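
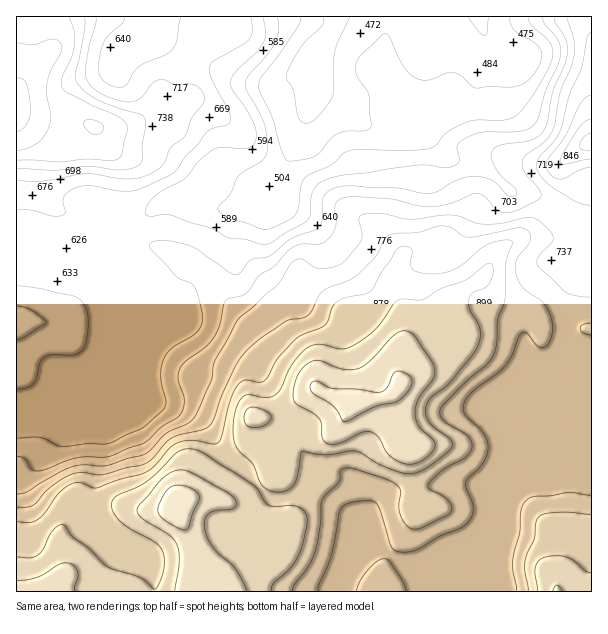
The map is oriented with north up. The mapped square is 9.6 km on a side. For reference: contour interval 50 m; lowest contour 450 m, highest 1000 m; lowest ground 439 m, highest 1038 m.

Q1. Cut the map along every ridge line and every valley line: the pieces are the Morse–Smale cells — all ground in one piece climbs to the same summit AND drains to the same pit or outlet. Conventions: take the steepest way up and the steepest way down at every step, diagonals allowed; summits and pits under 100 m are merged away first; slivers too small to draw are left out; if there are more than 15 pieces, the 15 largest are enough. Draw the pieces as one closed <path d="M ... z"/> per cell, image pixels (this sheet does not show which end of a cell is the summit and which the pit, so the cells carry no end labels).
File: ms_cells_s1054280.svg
<path d="M317 86l-21 57-18 34-8 9-9 14-15 5-11 7-11 27-16 18-20 28-6 33-9 8-26 14-12-6-10-12-1 28 20 48 5 4 37 8 15 10 19 27 30 27 19 24 6 2 16-2 23 0 16 6 20 10 31 32-1-10-8-27 9-11 15-6 21-2 33-9 23 3 10 6 6-2 5-5 42-103 6-8-8 0-10-7 2-42 6-15 15-21 14-15 9-3 7-20 1-18-6-9-12-8-18-16-11-5-21-1-16-17-21-11 3 6-1 40-17 33-9 10-11 1-14-35 2-34-4-9 0-20-4-25-34 1-10-4-12-6-20-18-19-10z"/><path d="M230 180l-11 1-18 21-7-3-21 0-15 6-26 19-16 18-12 10-23 1-25-5-17 0-23 7 0 336 490 1 0-5-4-14 0-21 8-22 0-27 52-126 3-12 0-24 2-1 17 9 8-1 0-76-10-1-4-4-3-11-5 13-9 3-14 15-18 27-5 15 0 36 10 7 8 0-6 8-42 103-5 5-6 2-10-6-23-3-33 9-21 2-15 6-9 11 11 38-33-33-20-10-16-6-23 0-10 2-12-2-19-24-30-27-19-27-15-10-40-10-14-31-8-19-2-30 13 14 11 6 31-16 7-10 2-20 2-9 20-28 16-18 11-27 11-7 15-5 5-6 0-2-3 2-9-2z"/><path d="M335 16l-318 0-1 238 7 0 16-6 17 0 25 5 23-1 12-10 16-18 26-19 15-6 21 0 7 3 10-13 11-9 17 2 24 12 15-17 18-34 26-69 3-36 7-11z"/><path d="M591 16l-111 0 4 17 10 18-1 5-12 15-9 22-7 7-45 28 27 29 20 5 18 7 25 23 21 1 11 5 18 16 12 8 6 9-2 29 6 11 10-1z"/><path d="M479 16l-143 0-5 14-6 8-1 7-2 30-4 11 0 3 5 5 19 10 20 18 12 6 10 4 34-1 4 25 0 20 4 9-2 34 14 35 11-1 9-10 12-22 6-17 0-34-8-7-18-5-7-4-23-26 45-28 7-7 9-22 12-15 1-5-10-18z"/><path d="M567 340l-2 1 0 24-3 12-52 126 0 27-8 22 0 21 5 19 85-1 0-241-13-2z"/>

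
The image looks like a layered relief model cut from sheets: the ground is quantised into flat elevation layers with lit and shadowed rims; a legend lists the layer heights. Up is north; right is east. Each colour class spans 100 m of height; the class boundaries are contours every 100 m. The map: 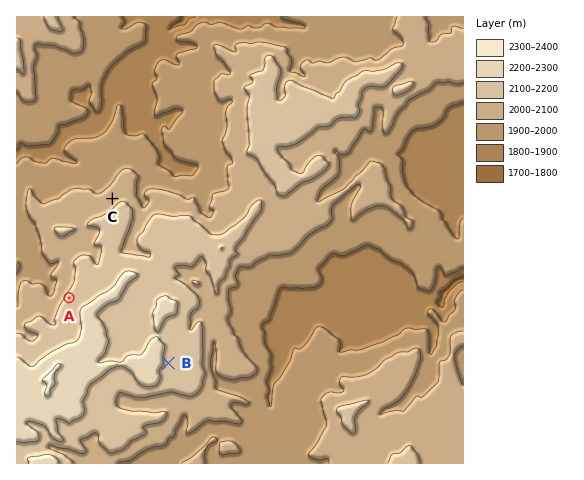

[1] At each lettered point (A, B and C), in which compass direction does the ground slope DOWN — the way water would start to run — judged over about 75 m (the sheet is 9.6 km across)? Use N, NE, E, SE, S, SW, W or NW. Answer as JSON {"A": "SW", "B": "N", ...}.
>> {"A": "NW", "B": "E", "C": "NW"}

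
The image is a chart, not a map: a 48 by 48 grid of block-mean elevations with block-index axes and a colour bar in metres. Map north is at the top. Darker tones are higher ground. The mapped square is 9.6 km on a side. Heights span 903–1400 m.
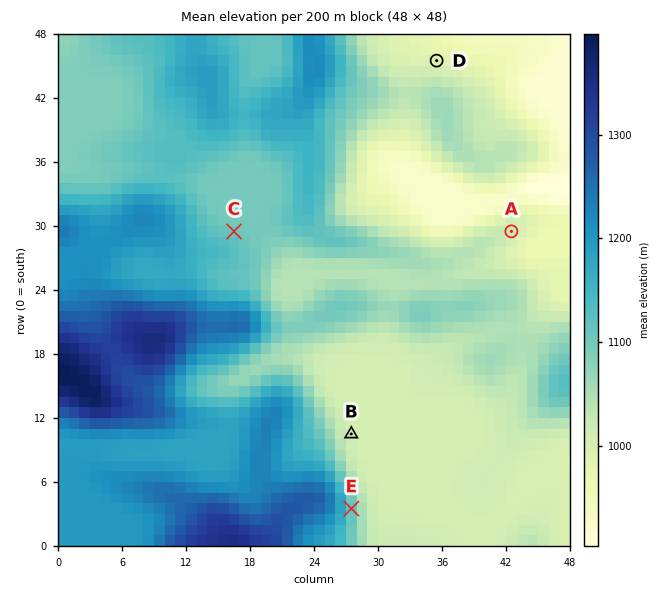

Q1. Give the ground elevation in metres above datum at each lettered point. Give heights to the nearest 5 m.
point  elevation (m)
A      1020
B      1010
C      1105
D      990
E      1115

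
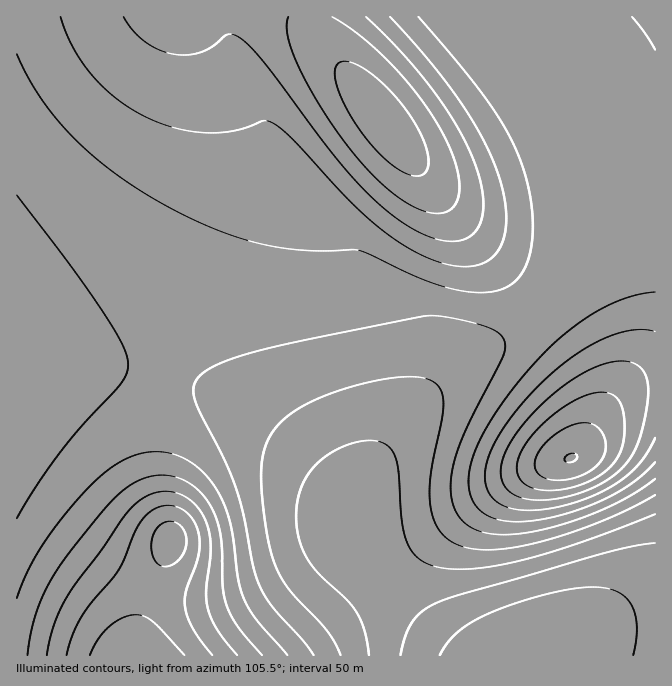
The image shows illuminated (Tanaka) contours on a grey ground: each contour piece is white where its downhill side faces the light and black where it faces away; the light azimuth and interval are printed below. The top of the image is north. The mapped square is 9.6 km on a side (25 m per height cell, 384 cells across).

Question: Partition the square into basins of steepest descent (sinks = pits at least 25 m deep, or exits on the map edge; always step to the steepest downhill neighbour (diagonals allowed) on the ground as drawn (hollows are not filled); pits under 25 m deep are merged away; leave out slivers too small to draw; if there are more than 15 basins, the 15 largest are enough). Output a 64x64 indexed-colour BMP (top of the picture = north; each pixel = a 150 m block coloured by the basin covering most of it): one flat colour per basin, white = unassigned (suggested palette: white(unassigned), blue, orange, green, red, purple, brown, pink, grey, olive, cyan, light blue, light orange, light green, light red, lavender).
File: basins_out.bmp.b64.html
<image width="64" height="64" href="data:image/bmp;base64,Qk12CAAAAAAAAHYAAAAoAAAAQAAAAEAAAAABAAQAAAAAAAAIAAATCwAAEwsAABAAAAAAAAAA////ALR3HwAOf/8ALKAsACgn1gC9Z5QAS1aMAMJ34wB/f38AIr28AM++FwDox64AeLv/AIrfmACWmP8A1bDFACIiIiIiIhERERERERERERERERERERERERERERERERERIiIiIiIiEREREREREREREREREREREREREREREREREREiIiIiIiIRERERERERERERERERERERERERERERERERESIiIiIiIhERERERERERERERERERERERERERERERERERIiIiIiIiIREREREREREREREREREREREREREREREREREiIiIiIiIhERERERERERERERERERERERERERERERERESIiIiIiIiERERERERERERERERERERERERERERERERERIiIiIiIiIhEREREREREREREREREREREREREREREREREiIiIiIiIiERERERERERERERERERERERERERERERERESIiIiIiIiIhERERERERERERERERERERERERERERERERIiIiIiIiIiEREREREREREREREREREREREREREREREREiIiIiIiIiIRERERERERERERERERERERERERERERERESIiIiIiIiIhERERERERERERERERERERERERERERERERIiIiIiIiIiEREREREREREREREREREREREREREREREREiIiIiIiIiIRERERERERERERERERERERERERERERERESIiIiIiIiIRERERERERERERERERERERERERERERERERIiIiIiIiIhEREREREREREREREREREREREREREREREREiIiIiIiIiERERERERERERERERERERERERERERERERESIiIiIiIiIRERERERERERERERERERERERERERERERERIiIiIiIiIhEREREREREREREREREREREREREREREREREiIiIiIiIiERERERERERERERERERERERERERERERERESIiIiIiIiIRERERERERERERERERERERERERERERERERIiIiIiIiIhEREREREREREREREREREREREREREREREREiIiIiIiIiERERERERERERERERERERERERERERERERESIiIiIiIiIRERERERERERERERERERERERERERERMRERIiIiIiIiIhEREREREREREREREREREREREREREREzEREiIiIiIiIiERERERERERERERERERERERERERERETMxESIiIiIiIiIhERERERERERERERERERERERERERERMzMzIiIiIiIiIiERERERERERERERERERERERERERERMzMzMiIiIiIiIiIREREREREREREREREREREREREREREzMzMyIiIiIiIiIhEREREREREREREREREREREREREREzMzMzIiIiIiIiIiIREREREREREREREREREREREREREzMzMzMiIiIiIiIiIhERERERERERERERERERERERERETMzMzMyIiIiIiIiIiIRERERERERERERERERERERERETMzMzMzIiIiIiIiIiIhERERERERERERERERERERERETMzMzMzMiIiIiIiIiIiERERERERERERERERERERERETMzMzMzMyIiIiIiIiIiIhERERERERERERERERERERETMzMzMzMzIiIiIiIiIiIiERERERERERERERERERERETMzMzMzMzMiIiIiIiIiIiIhERERERERERERERERERETMzMzMzMzMyIiIiIiIiIiIiERERERERERERERERERETMzMzMzMzMzIiIiIiIiIiIiIhERERERERERERERERETMzMzMzMzMzMiIiIiIiIiIiIiERERERERERERERERETMzMzMzMzMzMyIiIiIiIiIiIiIhERERERERERERERETMzMzMzMzMzMzIiIiIiIiIiIiIiERERERERERERERERMzMzMzMzMzMzMiIiIiIiIiIiIiIRERERERERERERERMzMzMzMzMzMzMyIiIiIiIiIiIiIhERERERERERERERMzMzMzMzMzMzMzIiIiIiIiIiIiIiIRERERERERERERMzMzMzMzMzMzMzMiIiIiIiIiIiIiIhERERERERERERMzMzMzMzMzMzMzMyIiIiIiIiIiIiIiEREREREREREREzMzMzMzMzMzMzMzIiIiIiIiIiIiIiIREREREREREREzMzMzMzMzMzMzMzMiIiIiIiIiIiIiIhEREREREREREzMzMzMzMzMzMzMzMyIiIiIiIiIiIiIiEREREREREREzMzMzMzMzMzMzMzMzIiIiIiIiIiIiIiIRERERERERETMzMzMzMzMzMzMzMzMiIiIiIiIiIiIiIRERERERERETMzMzMzMzMzMzMzMzMyIiIiIiIiIiIiIhERERERERETMzMzMzMzMzMzMzMzMzIiIiIiIiIiIiIiERERERERETMzMzMzMzMzMzMzMzMzMiIiIiIiIiIiIiIRERERERETMzMzMzMzMzMzMzMzMzMyIiIiIiIiIiIiIRERERERERMzMzMzMzMzMzMzMzMzMzIiIiIiIiIiIiIhERERERERMzMzMzMzMzMzMzMzMzMzMiIiIiIiIiIiIhERERERERMzMzMzMzMzMzMzMzMzMzMyIiIiIiIiIiIiERERERERMzMzMzMzMzMzMzMzMzMzMzIiIiIiIiIiIiERERERERMzMzMzMzMzMzMzMzMzMzMzMiIiIiIiIiIiIREREREREzMzMzMzMzMzMzMzMzMzMzMyIiIiIiIiIiIRERERERETMzMzMzMzMzMzMzMzMzMzMz"/>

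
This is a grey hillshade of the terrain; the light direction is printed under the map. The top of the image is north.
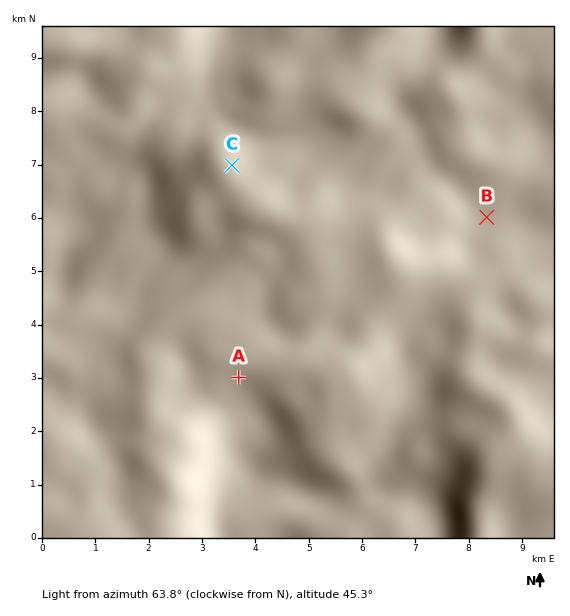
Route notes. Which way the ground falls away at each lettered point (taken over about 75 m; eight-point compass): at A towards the S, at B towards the SE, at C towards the NE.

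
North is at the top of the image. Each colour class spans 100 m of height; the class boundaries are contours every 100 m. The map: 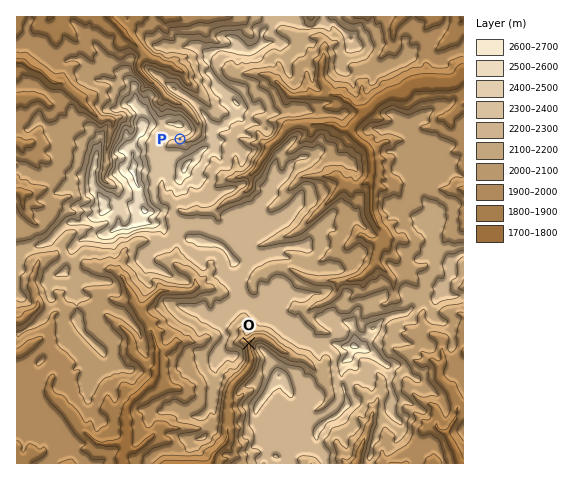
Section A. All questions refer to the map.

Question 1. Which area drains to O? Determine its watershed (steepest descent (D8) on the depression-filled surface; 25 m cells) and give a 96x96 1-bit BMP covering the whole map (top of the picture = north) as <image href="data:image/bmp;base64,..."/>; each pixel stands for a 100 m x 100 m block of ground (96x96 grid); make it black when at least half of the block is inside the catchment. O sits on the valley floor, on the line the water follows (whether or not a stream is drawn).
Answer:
<image width="96" height="96" href="data:image/bmp;base64,Qk2+BAAAAAAAAD4AAAAoAAAAYAAAAGAAAAABAAEAAAAAAIAEAAATCwAAEwsAAAIAAAAAAAAA////AAAAAAAAAAAAAAAAAAAAAAAAAAAAAAAAAAAAAAAAAAAAAAAAAAAAAAAAAAAAAAADAAAAAAAAAAAAAAAPDgAAAAAAAAAAAAAP/wAAAAAAAAAAAAAH/wAAAAAAAAAAAAAH/4AAAAAAAAAAAAAP/8AAAAAAAAAAAAAf/+AAAAAAAAAAAAAf//gAAAAAAAAAAAAf//wAAAAAAAAAAAAP//4AAAAAAAAAAAAP//4AAAAAAAAAAAAH//4AAAAAAAAAAAAD//wAAAAAAAAAAAAD//wAAAAAAAAAAAAB//wAAAAAAAAAAAAA//wAAAAAAAAAAAAA//wAAAAAAAAAAAAA//wAAAAAAAAAAAAB//wAAAAAAAAAAAAD//4AAAAAAAAAAA4D//8AAAAAAAAAAB8H//8AAAAAAAAAAA+f//gAAAAAAAAAAA///AAAAAAAAAAAAAf/8AAAAAAAAAAAAA//wAAAAAAAAAAAAA//gAAAAAAAAAAAAA//AAAAAAAAAAAAAA/8AAAAAAAAAAAAAAf4AAAAAAAAAAAAAAPgAAAAAAAAAAAAAAAAAAAAAAAAAAAAAAAAAAAAAAAAAAAAAAAAAAAAAAAAAAAAAAAAAAAAAAAAAAAAAAAAAAAAAAAAAAAAAAAAAAAAAAAAAAAAAAAAAAAAAAAAAAAAAAAAAAAAAAAAAAAAAAAAAAAAAAAAAAAAAAAAAAAAAAAAAAAAAAAAAAAAAAAAAAAAAAAAAAAAAAAAAAAAAAAAAAAAAAAAAAAAAAAAAAAAAAAAAAAAAAAAAAAAAAAAAAAAAAAAAAAAAAAAAAAAAAAAAAAAAAAAAAAAAAAAAAAAAAAAAAAAAAAAAAAAAAAAAAAAAAAAAAAAAAAAAAAAAAAAAAAAAAAAAAAAAAAAAAAAAAAAAAAAAAAAAAAAAAAAAAAAAAAAAAAAAAAAAAAAAAAAAAAAAAAAAAAAAAAAAAAAAAAAAAAAAAAAAAAAAAAAAAAAAAAAAAAAAAAAAAAAAAAAAAAAAAAAAAAAAAAAAAAAAAAAAAAAAAAAAAAAAAAAAAAAAAAAAAAAAAAAAAAAAAAAAAAAAAAAAAAAAAAAAAAAAAAAAAAAAAAAAAAAAAAAAAAAAAAAAAAAAAAAAAAAAAAAAAAAAAAAAAAAAAAAAAAAAAAAAAAAAAAAAAAAAAAAAAAAAAAAAAAAAAAAAAAAAAAAAAAAAAAAAAAAAAAAAAAAAAAAAAAAAAAAAAAAAAAAAAAAAAAAAAAAAAAAAAAAAAAAAAAAAAAAAAAAAAAAAAAAAAAAAAAAAAAAAAAAAAAAAAAAAAAAAAAAAAAAAAAAAAAAAAAAAAAAAAAAAAAAAAAAAAAAAAAAAAAAAAAAAAAAAAAAAAAAAAAAAAAAAAAAAAAAAAAAAAAAAAAAAAAAAAAAAAAAAAAAAAAAAAAAAAAAAAAAAAAAAAAAAAAAAAAAAAAAAAAAAAAAAAAAAAAAAAAAAAAAAAAAAAAAAAAAAAAAAAAAAAAAAAAAAAAAAAAAAAAAAAAAAAAAAAAAAAAAAAAAAAA="/>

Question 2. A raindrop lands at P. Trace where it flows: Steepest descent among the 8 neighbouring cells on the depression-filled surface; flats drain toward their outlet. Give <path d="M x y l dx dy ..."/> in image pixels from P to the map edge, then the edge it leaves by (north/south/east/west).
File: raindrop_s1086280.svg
<path d="M180 139l2 2 5 0 8-3 4-5 0-9-2-2-4-7-10-10-7-2-10-6-8-10-7-5-12-12-1-4 6-10 0-3-35-36"/>
exit: north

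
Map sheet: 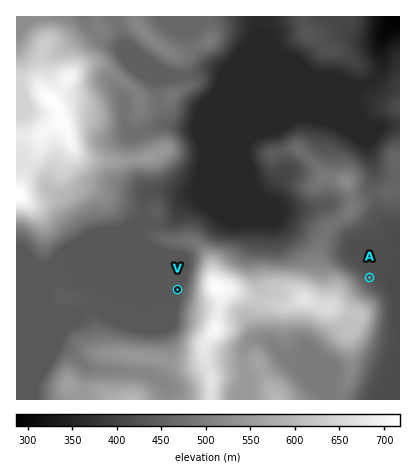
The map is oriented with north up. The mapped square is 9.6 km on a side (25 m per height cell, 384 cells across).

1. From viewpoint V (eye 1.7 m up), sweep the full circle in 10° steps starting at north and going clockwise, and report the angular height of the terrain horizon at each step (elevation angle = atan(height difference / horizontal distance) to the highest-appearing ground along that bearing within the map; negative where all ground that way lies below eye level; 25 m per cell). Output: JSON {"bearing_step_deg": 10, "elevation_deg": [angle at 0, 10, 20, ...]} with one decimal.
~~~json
{"bearing_step_deg": 10, "elevation_deg": [1.6, 1.9, 2.2, 3.3, 6.3, 10.2, 13.9, 16.6, 18.1, 18.2, 17.2, 15.7, 14.1, 12.6, 11.4, 10.2, 8.8, 6.0, 3.7, 3.4, 3.4, 3.2, 2.8, 2.2, 1.2, 0.3, 0.1, 0.1, -0.0, 1.2, 3.5, 2.8, 3.0, 2.6, 1.7, 1.8]}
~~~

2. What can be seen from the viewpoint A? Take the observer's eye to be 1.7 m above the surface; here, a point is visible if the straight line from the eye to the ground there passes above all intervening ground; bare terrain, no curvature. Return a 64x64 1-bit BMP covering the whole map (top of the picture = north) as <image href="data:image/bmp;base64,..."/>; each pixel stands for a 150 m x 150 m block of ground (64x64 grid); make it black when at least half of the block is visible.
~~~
<image width="64" height="64" href="data:image/bmp;base64,Qk0+AgAAAAAAAD4AAAAoAAAAQAAAAEAAAAABAAEAAAAAAAACAAATCwAAEwsAAAIAAAAAAAAA////AAAAAAAAAAAAAAAAAAAAAAAAAAAAAAAAAAAAAAAAAAAAAAAAAAAAAAAAAAAAAAAAAAAAAAAAAAAAAAAAAAAAAAAAAAAAAAAAAAAAAAAAAAAAAAAAAAAAAAAAAAAAAAAAAAAAAAAAAAAAAAAAAAAAAAAAAAAAAAAAAAAAAAAAAAAAAAAAIAAAAAAAAADwAAAAAAAAAPkAAAAAAAAB+wAAAAAAAAH/AAAAAAAAA/8AAAAAAAAD/wAAAAAAAAZ/AAAAAAAADv8AAAAAAAAf/wAAAAAAAB//AAAAAAAAD/8AAAAAAAAP/wAAAAAAAA//AAAAAAAAB/8AAAAAAAAB/wAAAAAAAAD/AAAAAAAAAH8AAAAAAAAAHwAAAAAAAAAPAAAAAAAAAAAAAAAAAAAAAAAAAAAAAAAAAAAAAAAAAAAAAAAAAAAAAAAAAAAAAAAAAAAAAAAAAAAAAAAAAAAAAAAAAAAAAAAAAAAAAAAAAAAAAAAAAAAAAAAAAAAAAAAAAAAAAAAAAAAAAAAAAAAAAAAAAAAAAAAAAAAAAAAAAAAAAAAAAAAAAAAAAAAAAAAAAAAAAAAAAAAAAAAAAAAAAAAAAAAAAAAAAAAAAAAAAAAAAAAAAAAAAAAAAAAAAAAAAAAAAAAAAAAAAAAAAAAAAAAAAAAAAAAAAAAAAAAAAAAAAAAAAAAAAA=="/>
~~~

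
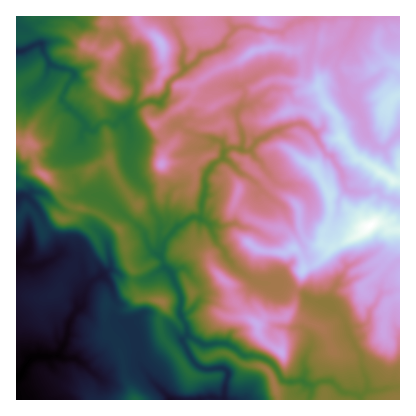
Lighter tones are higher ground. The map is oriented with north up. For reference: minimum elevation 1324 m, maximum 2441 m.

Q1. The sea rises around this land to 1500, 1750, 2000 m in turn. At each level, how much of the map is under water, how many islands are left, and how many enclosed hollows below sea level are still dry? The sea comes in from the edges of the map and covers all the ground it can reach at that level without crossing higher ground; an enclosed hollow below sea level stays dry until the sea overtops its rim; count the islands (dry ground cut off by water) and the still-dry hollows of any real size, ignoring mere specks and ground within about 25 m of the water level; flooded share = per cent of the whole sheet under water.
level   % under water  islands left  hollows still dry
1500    10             0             0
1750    31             1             0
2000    68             2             0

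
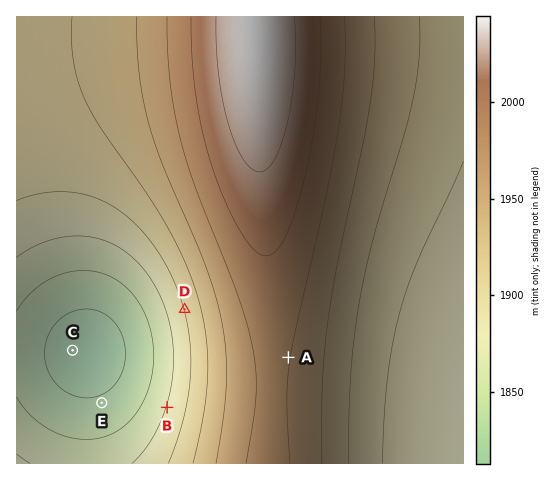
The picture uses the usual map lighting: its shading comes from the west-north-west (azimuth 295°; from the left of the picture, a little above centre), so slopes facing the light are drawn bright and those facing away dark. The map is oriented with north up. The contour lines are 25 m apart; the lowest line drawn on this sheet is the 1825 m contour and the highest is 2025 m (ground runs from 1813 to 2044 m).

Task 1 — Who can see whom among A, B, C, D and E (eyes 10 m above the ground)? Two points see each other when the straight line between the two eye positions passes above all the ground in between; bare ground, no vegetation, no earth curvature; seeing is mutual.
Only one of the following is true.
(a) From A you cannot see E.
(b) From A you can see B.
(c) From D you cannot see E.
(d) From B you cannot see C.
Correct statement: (a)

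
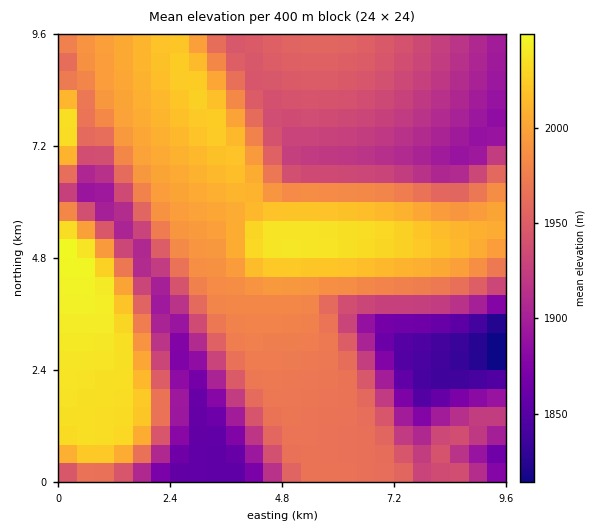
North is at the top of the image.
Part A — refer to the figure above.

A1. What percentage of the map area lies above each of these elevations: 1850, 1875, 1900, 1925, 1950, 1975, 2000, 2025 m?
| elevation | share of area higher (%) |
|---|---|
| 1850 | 97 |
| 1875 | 91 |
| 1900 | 84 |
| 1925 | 73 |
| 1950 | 58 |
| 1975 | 41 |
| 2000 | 27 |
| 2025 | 12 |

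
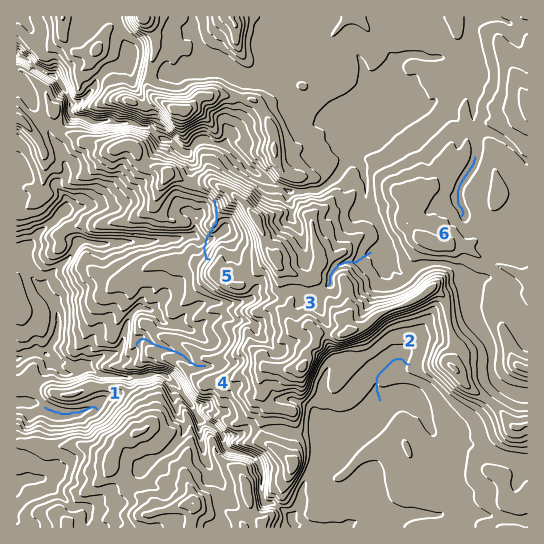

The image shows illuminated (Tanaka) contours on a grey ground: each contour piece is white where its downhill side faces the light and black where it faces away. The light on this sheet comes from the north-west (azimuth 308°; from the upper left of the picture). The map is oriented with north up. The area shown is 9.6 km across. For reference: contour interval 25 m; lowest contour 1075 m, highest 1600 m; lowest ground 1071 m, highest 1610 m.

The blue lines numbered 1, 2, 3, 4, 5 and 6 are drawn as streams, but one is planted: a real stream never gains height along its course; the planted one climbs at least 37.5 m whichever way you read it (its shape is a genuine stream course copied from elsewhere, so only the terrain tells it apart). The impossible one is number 5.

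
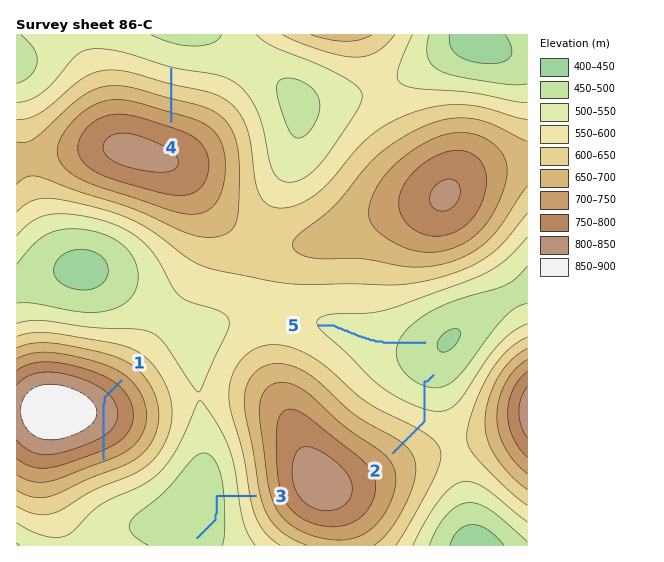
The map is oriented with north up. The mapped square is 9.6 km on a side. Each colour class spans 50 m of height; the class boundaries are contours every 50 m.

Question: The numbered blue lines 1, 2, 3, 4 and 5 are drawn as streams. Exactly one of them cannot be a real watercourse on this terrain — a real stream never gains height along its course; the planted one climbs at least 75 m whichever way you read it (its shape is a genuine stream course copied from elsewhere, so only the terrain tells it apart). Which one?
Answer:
1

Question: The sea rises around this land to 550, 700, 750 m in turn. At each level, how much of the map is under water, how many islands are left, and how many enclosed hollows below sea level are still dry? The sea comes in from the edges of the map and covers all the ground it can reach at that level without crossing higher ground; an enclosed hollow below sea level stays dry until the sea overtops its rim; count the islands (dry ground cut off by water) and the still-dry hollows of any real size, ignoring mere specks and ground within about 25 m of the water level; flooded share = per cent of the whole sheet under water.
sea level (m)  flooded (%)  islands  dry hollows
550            31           0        0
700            78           3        0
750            88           3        0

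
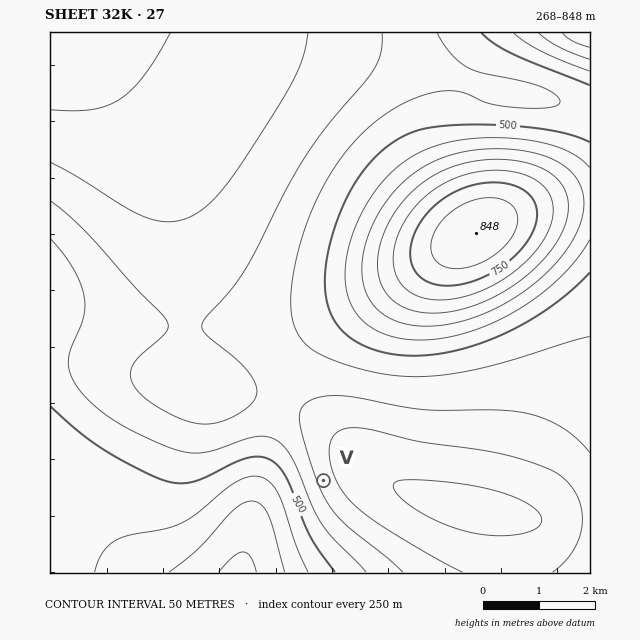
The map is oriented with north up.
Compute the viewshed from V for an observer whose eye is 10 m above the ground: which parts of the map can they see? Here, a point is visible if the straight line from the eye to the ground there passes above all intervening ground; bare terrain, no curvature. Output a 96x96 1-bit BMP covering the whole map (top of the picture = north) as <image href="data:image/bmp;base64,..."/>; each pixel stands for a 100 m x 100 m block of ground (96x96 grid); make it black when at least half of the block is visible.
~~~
<image width="96" height="96" href="data:image/bmp;base64,Qk2+BAAAAAAAAD4AAAAoAAAAYAAAAGAAAAABAAEAAAAAAIAEAAATCwAAEwsAAAIAAAAAAAAA////AAAAAAAAAAAAAAAAH/////8AAAAAAAA///////8AAAAAAAD///////8AAAAAAAH///////8AAAAAAAP///////8AAAAAAAP///////8AAAAAAAf///////8AAAAAAA////////8AAAAAAB////////8AAAAAAD////////8AAAAAAD////////8AAAAAAD////////8AAAAAAH////////8AAAAAAH////////8AAAAAAH////////8AAAAAAH////////8AAAAAAD////////8AAAAAAD////////8AAAAAAD////////8AAAAAAB////////8AAAAAAA////////8AAAAAAA////////8AAAAAAA////////8AAAAAAA////////8AAAAAAA////////8AAAAAAA////////8AAAAAAA////////8AAAAAAB////////8AAAAAAB////////8AAAAAAB////////8AAAAAAD////////8AAAAAAD////////8AAAAAAH////////8AAAAAAH////////8AAAAAAP////////8AAAAAAP////////8AAAAAAf////////8AAAAAAf////////8AAAAAAP////////8AAAAAAD//////+A8AAAAAAB//////8AMAAAAAAAf/////8AAAAAAAAAP/////8AAAAAAAAAP/////8AAAAAAAAAH/////8AAAAAAAAAD/////8AAAAAAAAAB/////8AAAAAAAAAA/////8AAAAAAAAAAf////8AAAAAAAAAAP////4AAAAAAAAAAH////4AAAAAAAAAAB////wAAAAAAAAAAA////gAAAAAAAAAAAP///AAAAAAAAAAAAB//8AAAAAAAAAAAAAH/gAAAAAAAAAAAAAAAAAAAAAAAAAAAAAAAAAAAAAAAAAAAAAAAAAAAAAAAAAAAAAAAAAAAAAAAAAAAAAAAAAAAAAAAAAAAAAAAAAAAAAAAAAAAAAAAAAAAAAAAAAAAAAAAAAAAAAAAAAAAAAAAAAAAAAAAAAAAAAAAAAAAAAAAAAAAAAAAAAAAAAAAAAAAAAAAAAAAAAAAAAAAAAAAAAAAAAAAAAAAAAAAAAAAAAAAAAAAAAAAAAAAAAAAAAAAAAAAAAAAAAAAAAAAAAAAAAAAAAAAAAAAAAAAAAAAAAAAAAAAAAAAAAAAAAAAAAAAAAAAAAAAAAAAAAAAAAAAAAAAAAAAAAAAAAAAAAAAAAAAAAAAAAAAAAAAAAAAAAAAAAAAAAAAAAAAAAAAAAAAAAAAAAAAAAAAAAAAAAAAAAAAAAAAAAAAAAAAAAAAAAAAAAAAAAAAAAAAAAAAAAAAAAAAAAAAAAAAAAAAAAAAAAAAAAAAAAAAAAAAAAAAAAAAAAAAAAAAAAAAAAAAAAAAAAAAAAAAAAAAAAAAAAAAAAAAAAAAAAAAAAAAAAAAAAAAAAAAAAAAAAAAAAAAAAAAAAAAAAAAAAAAAAAAAAAAAAAAAAAAAAAAAAAAAAAAAAAAAAAAAAAA="/>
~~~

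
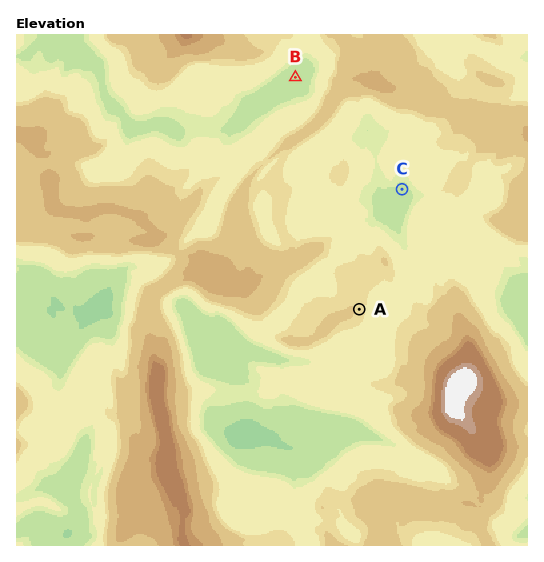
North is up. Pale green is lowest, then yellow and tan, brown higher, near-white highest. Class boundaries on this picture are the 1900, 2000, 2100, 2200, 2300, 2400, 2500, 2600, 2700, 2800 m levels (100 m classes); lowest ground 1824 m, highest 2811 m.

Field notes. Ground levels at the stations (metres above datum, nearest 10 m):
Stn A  2260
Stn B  1980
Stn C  1990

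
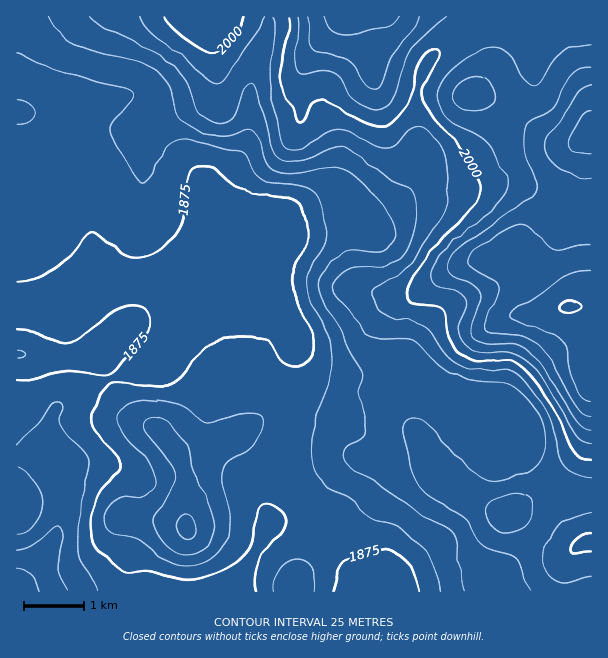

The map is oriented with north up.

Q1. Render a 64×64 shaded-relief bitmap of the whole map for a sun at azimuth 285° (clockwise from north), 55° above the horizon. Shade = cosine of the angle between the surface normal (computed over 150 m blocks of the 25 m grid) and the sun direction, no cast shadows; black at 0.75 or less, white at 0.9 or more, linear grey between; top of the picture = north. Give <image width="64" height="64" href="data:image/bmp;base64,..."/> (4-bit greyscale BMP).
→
<image width="64" height="64" href="data:image/bmp;base64,Qk12CAAAAAAAAHYAAAAoAAAAQAAAAEAAAAABAAQAAAAAAAAIAAATCwAAEwsAABAAAAAAAAAAAAAAABEREQAiIiIAMzMzAERERABVVVUAZmZmAHd3dwCIiIgAmZmZAKqqqgC7u7sAzMzMAN3d3QDu7u4A////AImqmZmqmGZmZmZVZnmry4UyNFVmd4mquqmYiIiJmHZmiJqZmamYdmZ2ZVVWeKu7ljI0VWZniaqqqYiIiJmYdlV4mqqZmYh2d3dUM0VnmruXQ0VWVmeJqqqpiIiJmql2VWaJqqqZh3eIh1MiI1aJqpdUVWZmZ4mZmqmYd3iauoZVRGiru6h3eImYYyESRXiamGVmdmZniZmZqph3d4q7qHYzRpvMqXd4mql0IRI0Z4mYdmd3dmeIiImqqYdmeKupiDIkes3Kh3eaqoUhEjRneIh3d4h3Z4iIeJqql2VXiqqZMhNqzduYd5q6hTISNFd3iHd3iId3iId4iqqYZVV4mplDIlnN3KmImrqGQiI0VneHd3iIiHeIiHeJmql2VWeJmVQzWL3cuYiauoZDIzRWd3d3d4iId4iIiIiJmYdVVniIZUNYvNy5iJu6hkMzRWd3eIiHiIiIiJmId3iZmGVWd3dmVFesy6mJq7qGQzRFZ3eIiIiIiIiJmZh2Z4mZh2Z3d2ZVV5u7mYmruoZERFVnd4iJiId4iJmpmGVWeJmYiId3ZlVnmrqZiaqpdUREVWZ3iJmYh3eImamHZUVomqmZmHdmVWeJqpmZqphlRFVVVmeImZmId4iZmYZURWeJqruph2ZmZ4mZmZmZh2VVZlVVZ4iaqYh4iZmYdlVWd3ibzMqXZmZ4iZmZmZmGVVZmZVVmeJqpiIiJmYdlVVZ3d4vN3JhmZ3iZmZqpmHVVZ3d2VVZ4mZmIiJmZhlVVZ3d3it7tqGZniJqqqqqXZVVniHdlVniZmYiJmZh2VVZ3d3eK3u2pZmd5qqqqqpdlVWeIh3Zmd4mZiImZmHZVZ3d3d5ve7blmZniaqqqpiHZmZ3iIh3Z3iZmZiIiIdmZ3d3d4q97tuWZmZ5mqqZmIiHd3d3iHd3eJmZmIiHd3d3d3d3is3u25ZVVniJmYiIiJmHdnd3d3eImamYh3d3d3d3Zmeaze3KlVVVZ3d3d3d3iZh3ZmZ3d4maqph3d3d3d3ZlV5rN3cqVVEVmdmZ3d3d4qYd2ZmZniaqqmHd3eIiIdlRGiszcypZVVWd2ZVZ3d3eamHdlVWd5q7qXdmeImZmGQzWKu7u6lmVWeIh1RWd3d3mph3ZVZ3iruphmZniaqpdTNHmqqqmXZmZ4mYdUVnd3d4mYdmZ3eKy7mHZWeKu8uXQ0aJmZmId2d3eJmGVFd3d3d4h3d3d4rLupdmZom83cp1RXiIiHd3d3d3iZhlVnd3d3d3d3d3m7uqmHZmeKvd3Khmd3d3d3d3d3d4mXZWd3d3d3d3d3iruqmZh3Znis3uypiIiHZmd3d3d3d4h3d3d3d3d3d3eby6mZmYh3Z4rN7bqZmZh2Z3d3d3d3d3d3d3d3d3d3eKzLqYiZmYd2eKvMupmqqYd3d3d3d3d3d3d3d3d3d3d5vdy5mImqqYd3iaupmZqqh3Znd3d3d3d3d3d3d3d3d3nN3LqYiau7qYd4iYh3iaqYdmZnd3d3d3d3d3d3d3d3ec3cupiJrN3cuYiId2ZompiHZmZnd3d3d3d3d3d3d3d4vMy6mIms3u7cqZiHZVaJmId3ZmZ3d3d2Z3d3d3d3d3ebzLmHiaze7u3LqZhlVXiYh3d2Znd3d3ZWd3d3d3d3d4rLqYd5rN3u7dy7qXVVaIiHd3d2Z3iHdlVXd3d3d3d3eruod3irzN3d3cy6hlVniId3d3d3iIh2ZVZ3d3d3d3d5uph3eJq7zMzN3MqXVWeIh3d3d3eIiHZlVXd3d3d3d4q6l3eImqq7u7zMy6hlZ3iHd3d3d4iYdmVVZ3d3d3d3iqqHd4mZmqqqu7zLqXZneHd3d3d3iZh2VVVnd3d3d3eJqYd4iZiZqqqqq7u5h3d3d3d3d3eJmYZVRWd3d3d2ZniIh4iZiIiZmZmqu7qYd3d3d3d3d4mZhlRFZ3d4iHZVVnd4iZiHeJmpmZmqqpiId3d3d3d3iJmGVEVnd4mZl2REVneJmHd3iaqZmZmpmYh3dmZnd3d4mYZERWZ3iJq5dTM1Z4mIdmeJqqmZmZmZmHdmZmZ3d3iZdkRFZnd3m8uWMiRXiIdlVomqqZmZqqqph3ZmZnd3eJiGVEVmZlaKzKdCI1eIh1RGiaqpmJmqu7qYdmZmd3eImYdVVmdlRGnNyFMjVnh2VEWJqpiIiZq7u6iGZmZ3d4iZh3Znd3VDWc3JZDRWd3VDNYqph3d4mau7uZZmZnd3iJmIiImYdkNYzcl1VWd3ZTI2mql2ZneImrzKl3Zmd3d4iIiZqqmGQ1jMuXZmeIdkIjaruYZmZneJvMundmZ3d3eIiJqrqoZDWcy5dmeJmGQhN6zKh2VVZ4m8y6d3d3d3d3eImqu6hkNZzbllZ5qoZBEmrMuXZVVWebzLp3d3d3d3d3iZqqmGQ1jNyWVXmql0ECasy6h1VVZ5q7qnd3d3d3ZneImqqXUySM3adVaKqXQQFYvMqXZVVnirupd3d3d3dmd4iZmYdTI3veyWVnmYdCADebu5h2VmeJqpl3d3d3d2Z3iJmZh1Mjat7bhmd4h1IAFXmqmXdmd3iZiHeIiHd3d3eImZiHUyJIzuyod3d2UxACWJmYh2d3d4iIeIiIiHd3eImZiHdUIjet7sqHZmZkIAFGeIiHd3d3d3eIiZiIh3iJmZmId2QyNZzu25dmZmUxETVnd3d3d3d3d4iJmYiIiImZmYd3ZDIljO7bmHZmZkISNFZ3d3d3d3d3"/>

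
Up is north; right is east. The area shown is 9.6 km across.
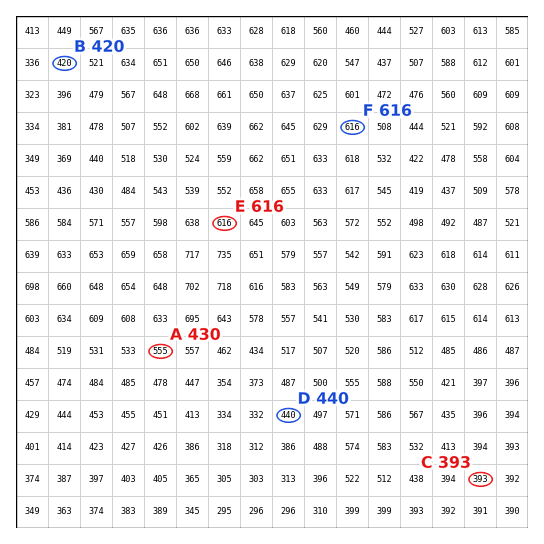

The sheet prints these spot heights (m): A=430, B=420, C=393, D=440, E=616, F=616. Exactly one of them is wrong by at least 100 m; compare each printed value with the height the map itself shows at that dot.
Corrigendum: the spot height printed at A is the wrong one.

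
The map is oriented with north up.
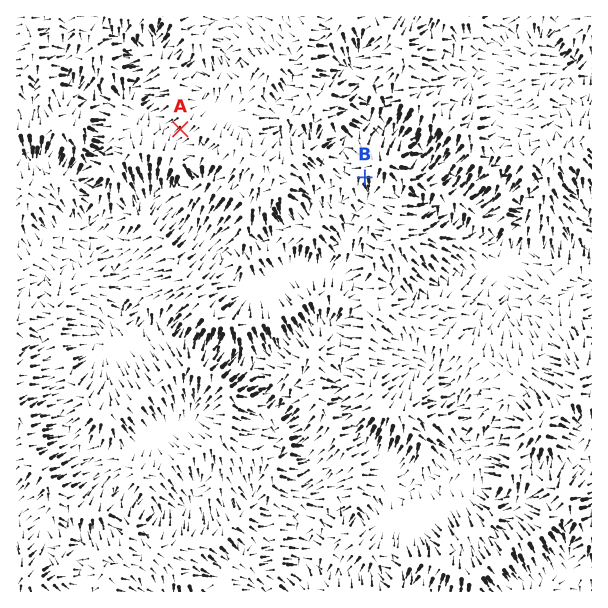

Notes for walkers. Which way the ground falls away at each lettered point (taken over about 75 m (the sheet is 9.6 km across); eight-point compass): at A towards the SW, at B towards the S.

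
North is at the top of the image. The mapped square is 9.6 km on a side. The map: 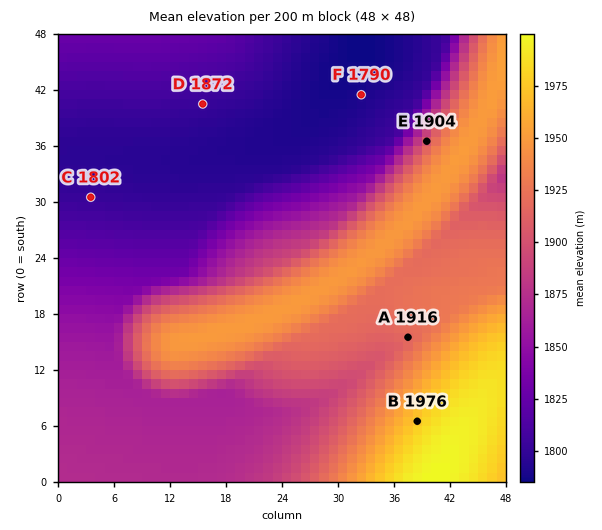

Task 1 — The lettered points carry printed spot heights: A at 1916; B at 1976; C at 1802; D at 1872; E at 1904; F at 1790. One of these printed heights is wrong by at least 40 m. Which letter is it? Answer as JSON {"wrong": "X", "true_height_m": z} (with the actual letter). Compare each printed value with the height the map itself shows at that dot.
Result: {"wrong": "D", "true_height_m": 1802}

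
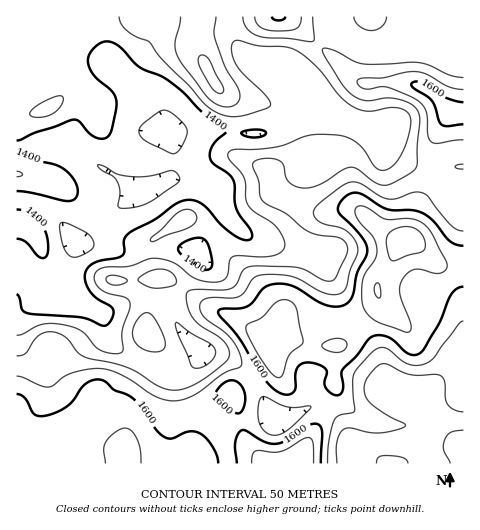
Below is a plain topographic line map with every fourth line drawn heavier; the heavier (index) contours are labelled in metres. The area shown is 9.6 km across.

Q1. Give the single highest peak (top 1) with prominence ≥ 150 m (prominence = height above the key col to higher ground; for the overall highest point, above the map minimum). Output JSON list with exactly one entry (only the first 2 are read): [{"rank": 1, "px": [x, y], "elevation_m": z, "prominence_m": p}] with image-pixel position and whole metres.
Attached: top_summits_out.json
[{"rank": 1, "px": [405, 239], "elevation_m": 1742, "prominence_m": 405}]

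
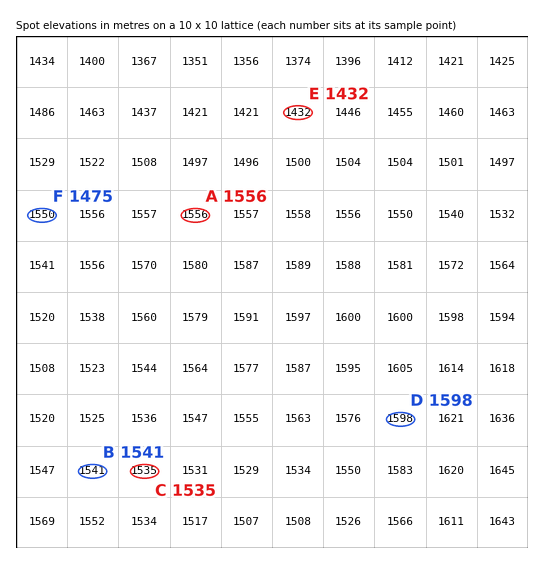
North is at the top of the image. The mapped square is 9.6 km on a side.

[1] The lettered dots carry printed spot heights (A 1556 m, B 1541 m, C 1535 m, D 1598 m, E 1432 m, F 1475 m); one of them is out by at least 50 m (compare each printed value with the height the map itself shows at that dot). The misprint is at F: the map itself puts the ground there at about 1550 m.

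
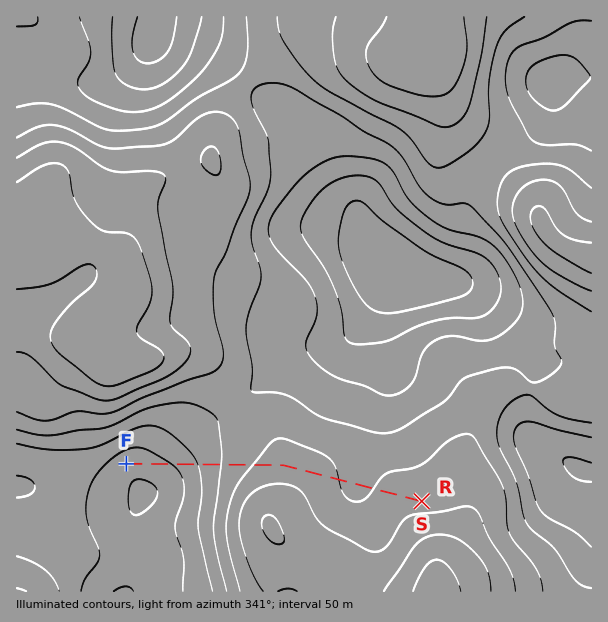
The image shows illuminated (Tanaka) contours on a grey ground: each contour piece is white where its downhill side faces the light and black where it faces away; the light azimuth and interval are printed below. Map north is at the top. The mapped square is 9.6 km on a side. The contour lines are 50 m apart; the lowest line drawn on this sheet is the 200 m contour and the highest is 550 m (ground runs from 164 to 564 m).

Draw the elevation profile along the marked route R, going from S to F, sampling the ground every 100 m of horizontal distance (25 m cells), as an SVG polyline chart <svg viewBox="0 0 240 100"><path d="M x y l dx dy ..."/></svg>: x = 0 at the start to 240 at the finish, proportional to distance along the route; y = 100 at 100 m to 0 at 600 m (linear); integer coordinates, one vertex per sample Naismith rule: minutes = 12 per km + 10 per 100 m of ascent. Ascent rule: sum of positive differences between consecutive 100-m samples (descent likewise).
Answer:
<svg viewBox="0 0 240 100"><path d="M0 32l5 0 5 0 4 1 5 0 5 2 5 1 5 2 4 1 5 2 5 1 5 1 5-1 4 0 5-2 5-1 5-1 5-2 4-1 5 0 5-1 5 0 5 1 4 0 5 0 5 1 5 1 5 1 4 1 5 1 5 2 5 2 5 1 4 2 5 3 5 2 5 2 5 3 4 3 5 2 5 3 5 2 5 2 4 2 5 1 5 2 5 1 5 1 4 0 5 1 5-1"/></svg>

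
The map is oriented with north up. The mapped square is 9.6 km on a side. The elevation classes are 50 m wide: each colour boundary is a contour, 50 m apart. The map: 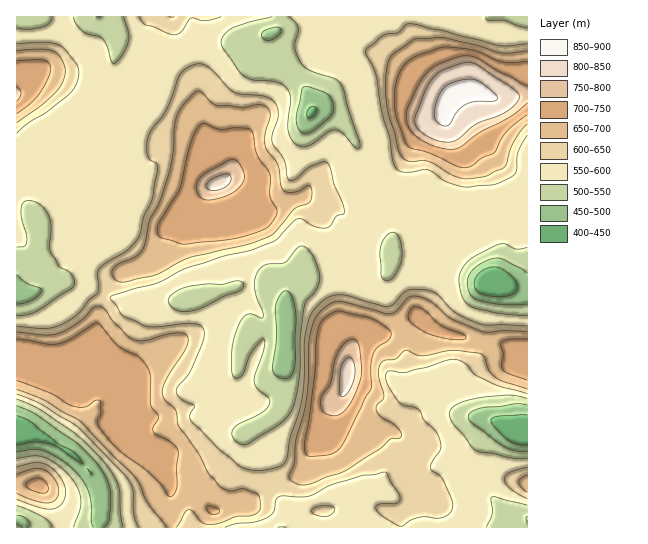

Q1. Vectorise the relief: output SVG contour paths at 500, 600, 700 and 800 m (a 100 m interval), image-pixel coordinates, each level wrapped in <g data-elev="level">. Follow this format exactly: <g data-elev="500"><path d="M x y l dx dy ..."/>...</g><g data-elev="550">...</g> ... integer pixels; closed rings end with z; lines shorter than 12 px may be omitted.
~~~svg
<g data-elev="500"><path d="M94 527l-3-5 0-17-2-12-6-12-9-11-15-11-16-8-10-2-16 3"/><path d="M17 515l6 2 6 4 1 4-3 2"/><path d="M527 452l-13-1-11-5-31-23-4-6 4-6 10-3 35-4 10 1"/><path d="M17 406l18 8 40 28 24 24 8 15 4 13-2 25-2 5-3 3"/><path d="M282 378l-8-4-1-8 3-28 0-32 5-12 5-3 5 4 4 15 0 51-1 9-3 6-4 3z"/><path d="M527 304l-26 0-23-4-8-6-3-11 2-8 5-6 9-7 11-4 9 1 19 10 5 4"/><path d="M17 274l9 9 13 5 3 2-2 4-7 5-7 4-9 1"/><path d="M302 133l-5-7-1-9 6-28 4-3 21 8 5 7 2 9-4 7-15 12-8 5z"/><path d="M265 40l-4-5 2-4 11-4 7 2 0 4-6 5-5 2z"/></g><g data-elev="600"><path d="M225 527l12-4 18-1 12-5 6-4 3-12 3-5 30 0 26-13 27-7 12-1 11-3 2 2 4 8 7 11 2 6-4 4-14 1-5 1-1 5 5 5 20 11 10-6 8-3 7 0 11 1 8-1 7-7 0-9-10-23-11-8-1-3 3-6 8-12-2-12-4-7-12-11-4-9-5-3-11-2-5-4-11-18-1-6 0-4 4-2 16 1 40-12 9-1 10 4 11 12 15 8 36 11"/><path d="M317 515l12 1 4-3 2-4-6-3-14 1-4 4z"/><path d="M17 499l24 9 12 1 5-2 4-4 4-10-2-8-3-7-7-8-7-5-12-2-18 4"/><path d="M527 467l-18 6-3 2-2 4 2 4 4 6 17 10"/><path d="M17 394l24 10 34 21 49 49 9 15 1 24 4 14"/><path d="M527 326l-40-1-10-2-21-10-18-18-11-5-13-1-7 1-5 4-8 10-7 2-42-11-8 0-8 2-15 13-6 13-4 19 0 35-2 21-3 15-9 24-4 24-7 6-17 3-15-1-9-4-20-17-26-26-2-7 4-9-12-7-6-6 2-7 12-15 11-25 3-12-2-7-4-3-8-1-32 4-13-1-23-11-5-9-6-7-1-2 24-8 24-6 31-16 34-11 27-6 21-8 7-4 15-16 5-3 4 0 13 8 12 1 4-3 6-9 6-2 2-3-3-9-8-17-4-18-4-5-4 0-12 5-16 13-3 1-3-2-4-18-12-19 0-8 6-19-1-8-3-6-9-5-24-2-7-2-24-23-5-4-6-1-10 3-9 7-14 36-17 25-2 10 0 9 3 6 7 4 1 6-6 29-8 16-4 18-3 7-11 11-19 11-8 7-2 5 1 19-9 7-8 11-8 7-12 7-11 3-33-2"/><path d="M17 133l9-8 20-12 23-19 7-9 3-12-3-10-10-13-7-5-14-3-28 2"/><path d="M527 44l-28 2-56-15-34-7-3 1-8 8-11 1-5 2-15 12-2 3 11 23 7 41 7 23 3 23 2 6 4 4 10 1 18-2 7 3 11 8 18 6 32-3 15-6 5-5 3-20 9-18"/><path d="M139 17l7 8 28 10 7-3 10-14 14 3 16-4"/></g><g data-elev="700"><path d="M211 514l6 0 2-1 0-3-4-3-8-1 0 4z"/><path d="M39 493l7 0 2-3-1-5-4-5-8-2-9 5 0 3 3 3z"/><path d="M307 455l4 1 16-1 7-2 5-4 7-11 19-40 6-8 0-25 2-11 5-7 11-7 2-6-3-5-14-10-36-8-12 6-6 6-4 18-1 33-6 44-4 24 0 8z"/><path d="M17 381l34 13 22 12 12 1 10-7 5 1 1 12-4 9 5 9 18 20 25 18 13 12 11 15 2 1 3-3 3-8 0-17 1-18-6-8-15-8-4-4 0-4 6-10-8-12-1-32-9-15-23-12-20-23-4 1-25 16-11 4-11 0-30-5"/><path d="M451 339l12 1 3-2 0-1-25-12-20-17-6-2-4 3-2 4-1 5 5 7 16 9z"/><path d="M527 339l-20 0-5 3-2 3 3 9-2 11 2 5 6 4 18 6"/><path d="M179 243l7 1 34-3 23-4 22-8 9-10 3-8-7-16 0-20-13-20-4-21-3-5-13-1-18 1-16-6-7 7-7 20-9 39-21 33-2 5 0 6 2 4z"/><path d="M17 114l14-11 7-8 9-15 4-11-2-6-6-3-26 1"/><path d="M527 61l-24 1-32-12-22-3-10 1-22 8-13 9-7 15-3 19 3 19 10 28 5 3 19 5 31 14 9-2 11-8 12-5 13-22 20-16"/></g><g data-elev="800"><path d="M340 395l3 1 4-3 7-14 1-13-2-6-3-3-5 3-4 7-2 20z"/><path d="M210 190l8 0 9-4 4-5-1-6-7-1-13 6-3 6z"/><path d="M444 142l11-1 22-17 30-13 11-10 1-4 0-3-10-9-36-22-11 0-23 9-6 6-7 11-11 32 2 6 6 7 11 5z"/></g>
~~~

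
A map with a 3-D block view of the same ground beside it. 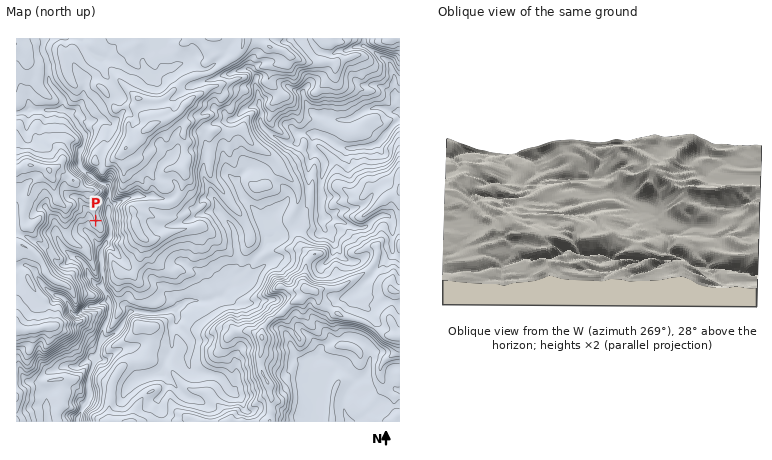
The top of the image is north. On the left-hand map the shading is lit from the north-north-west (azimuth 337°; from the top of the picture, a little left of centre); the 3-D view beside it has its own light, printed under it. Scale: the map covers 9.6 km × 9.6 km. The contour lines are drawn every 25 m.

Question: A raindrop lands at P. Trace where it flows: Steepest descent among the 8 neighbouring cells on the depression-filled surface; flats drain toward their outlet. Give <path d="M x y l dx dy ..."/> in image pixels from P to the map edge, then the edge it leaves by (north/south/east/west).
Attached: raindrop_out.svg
<path d="M96 220l-4 4-2 0-4 2 0 4 8 8 2 6 6 4 0 38 2 0 0 4 4 8 0 4 2 2 0 6-2 8-4 10-2 8-2 4-2 12-4 4 0 8-6 14 0 16 0 4-6 8 0 4-4 6 0 6"/>
exit: south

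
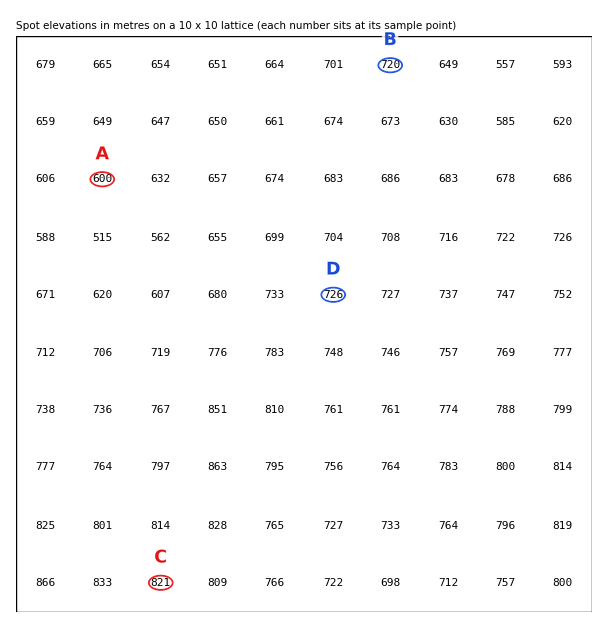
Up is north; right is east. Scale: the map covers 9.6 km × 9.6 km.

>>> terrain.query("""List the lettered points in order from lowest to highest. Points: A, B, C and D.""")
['A', 'B', 'D', 'C']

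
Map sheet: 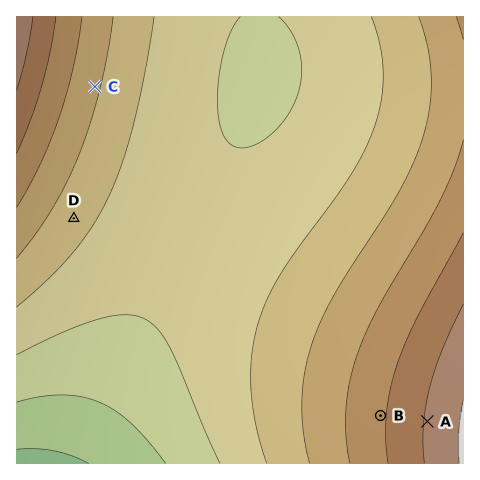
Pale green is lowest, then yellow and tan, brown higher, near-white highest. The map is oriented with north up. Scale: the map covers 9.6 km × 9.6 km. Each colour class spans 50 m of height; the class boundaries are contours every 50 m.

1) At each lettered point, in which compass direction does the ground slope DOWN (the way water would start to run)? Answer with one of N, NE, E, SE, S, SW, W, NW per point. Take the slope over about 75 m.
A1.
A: W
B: W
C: E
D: SE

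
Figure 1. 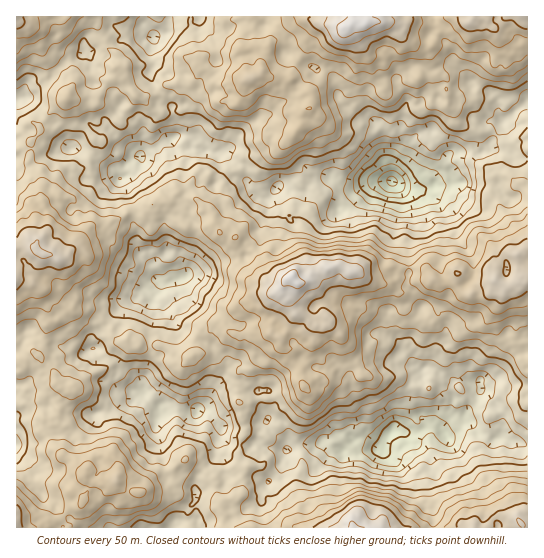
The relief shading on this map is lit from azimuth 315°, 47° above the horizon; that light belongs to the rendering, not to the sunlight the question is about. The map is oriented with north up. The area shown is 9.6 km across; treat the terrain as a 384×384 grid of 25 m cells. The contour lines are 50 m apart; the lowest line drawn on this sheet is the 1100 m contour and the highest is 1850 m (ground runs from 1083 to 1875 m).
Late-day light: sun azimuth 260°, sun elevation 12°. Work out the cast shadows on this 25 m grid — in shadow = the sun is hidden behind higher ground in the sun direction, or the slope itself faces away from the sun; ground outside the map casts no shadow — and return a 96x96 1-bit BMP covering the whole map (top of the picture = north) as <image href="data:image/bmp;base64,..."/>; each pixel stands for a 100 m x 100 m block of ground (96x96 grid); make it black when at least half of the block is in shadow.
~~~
<image width="96" height="96" href="data:image/bmp;base64,Qk2+BAAAAAAAAD4AAAAoAAAAYAAAAGAAAAABAAEAAAAAAIAEAAATCwAAEwsAAAIAAAAAAAAA////AAAAAADgAIYAAAAAAAG8AAD4AAYIAAQAAAP+AAF4AAIIAAAAAGf+AAD8AAAAACAAAGf+AAD+AAAwAAAAAGf+AAD+AAB4gAgAAH/8AAD8AAD9wBwAAH/4AAD4AAB/wB8AAP/4AADgAAh+gB8CAH/AAAAAABh4AB4AAHwAAAAAAA/wQAgCCH4AAAAAAg/gQAHAGH8AAAAAAg/w+AHjaHwAAAQAAB/w/ADj6HgAAAAAAB/wfjDjwHAAAAAAYB/wfgBDgHAAAAAAAB/wThDBgBABgAAAAA/wDggAgBgBAAAACAfwDgwAgBwAAAAAHgvxxA4A4A4AAAAAPgPxwB4A8BYAAAAAPgPgAA4AeAAAAAAAHBgAwAwAeIQAAAAAAHgAgAwA+AYAAAAAB+wAAAAA+AAAAAAAB/wAAAAA+AADDgAAB/4AAAABmA4DDAAAB/wAAAAAGB5ACAAAA8QAAAAACB/gAAAAAIAAAAAAAD/gAAAAAAAAAAAAAH/gAAAAAAAAAAAAAH8AAAAAGAAACAAAANoAAAAAHAAAGAAAAfsAAAACDAGAAAAAAfsAAAAADACAAAAAA/wAAAAACAAAAAAAB/wAAAAAAAAAAAAAB/wAAAAAAAHAAAAAD/gAAAAADgCAAAAAD4AAAAAAD0CAAAAAHzgAAAAAH/SAAAAAADAQAAAAD34AAAAAAAAAAAAAD34AAAAAAAAAAAADDL4AAAAAYAAAAACDAH+AAAAAAAEAAACAAP/gAAAAADAAAAAAAP/gAAAMAH4BCDAAGf/AAAAMAH4CDAAAG//gAAAAAH8ADAAAE//gAAAABH/AHAAAA//gAAABBn/AGAAAB//gAAADxj/AEAAEB/+AAAAD4D/AAAAEB/4wADAD4B8AAAAAB4wgADwBwB5gAAAB4QwAABwx4B8gAAAD8QwAAB4A8A+AAAAD8QAAAh8A+A+AAAAD44AABz8A/AMAAAADAwAABn8AOEAAAAACDwAAAP4AOu4AAAAAH8AAAP4AP/8AAAAA//AAAHEAH/8AAAAA/fAACfAAA/8AAAAA+fgAAeAAQ/8AAAAG4fAABAAAA/8AAAAEA/AADgAAAf4AAAACA8AADAAcA/wAAAAKAAwAAAAcAfwAAAACAG4AAAAeAfwBAAADgHwAAAAAAPwAAAADgGAAAAAAAHgAAAAAAAAAAAAGCUAAAAAAAAAAAAAAH8AAAAAAAAAAAAAAH+AAACAAAAAAAAAAP/AAGQAAAAAAAAAAf+AAHAAAAAAIAAAA/8AACAAAAMBAAAwA/gGAYQAAGMAAAA4A/gHAQQMAPIEAAAAA/ACAYYIAHAIAAAAA+AIAeAAAHACAAAAAMAIAeAIACAeAAAAMAAAAeAOAAAfAAAEPAAAAcADAAAfAAAPGAAIAAAGAAAfAAAHgAAAAgAAAMA/AAADgAAABAAAAEB/AAADgADABAAAEWDfAAADAADABAAAAOCfAAAAAAAAZAAACOAfAAAAAAAB8AAAGOMcAAAAAAAB4AAAOMMcAAAAAAAQ4AAB4EMcAAAAAAAe8AAA="/>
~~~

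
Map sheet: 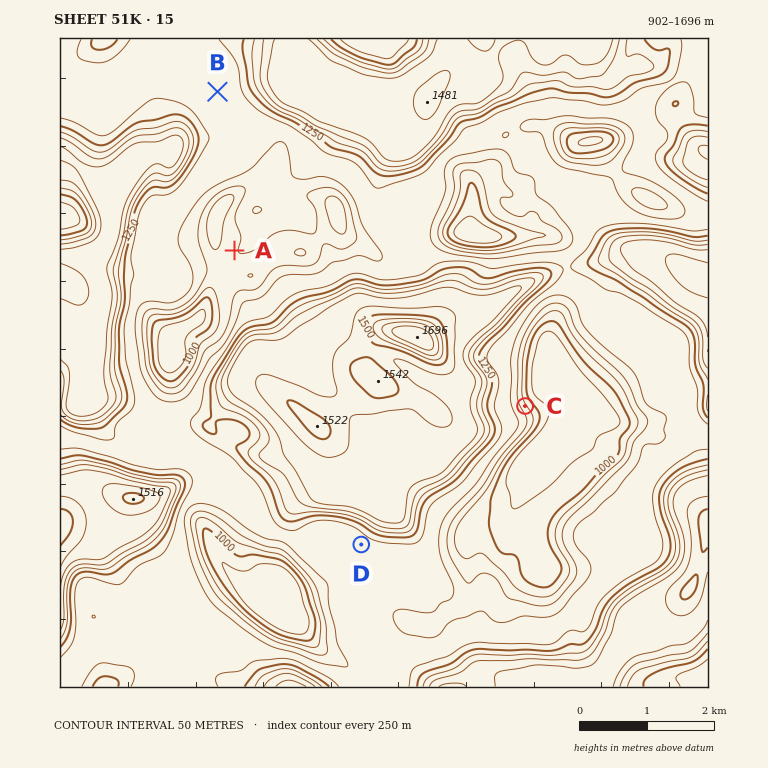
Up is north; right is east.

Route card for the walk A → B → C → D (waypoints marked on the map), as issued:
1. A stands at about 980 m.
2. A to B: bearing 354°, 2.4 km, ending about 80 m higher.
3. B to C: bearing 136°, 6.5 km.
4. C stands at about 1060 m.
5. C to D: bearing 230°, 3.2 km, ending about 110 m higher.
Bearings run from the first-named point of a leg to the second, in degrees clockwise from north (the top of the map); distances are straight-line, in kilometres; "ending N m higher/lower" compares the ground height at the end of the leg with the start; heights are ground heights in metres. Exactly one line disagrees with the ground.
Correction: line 1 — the height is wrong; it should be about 1100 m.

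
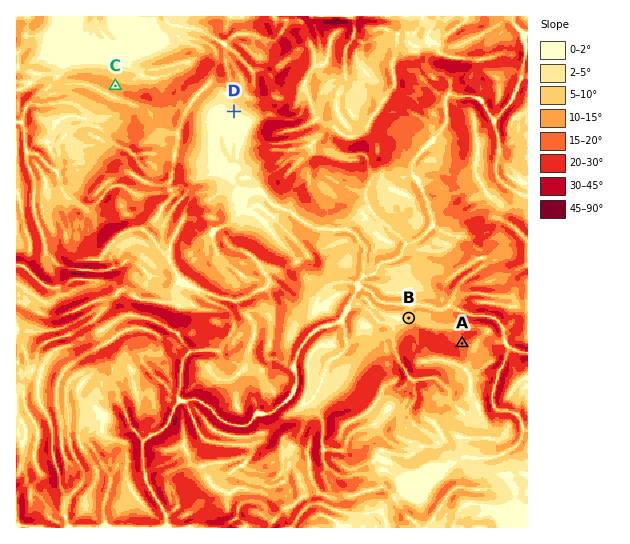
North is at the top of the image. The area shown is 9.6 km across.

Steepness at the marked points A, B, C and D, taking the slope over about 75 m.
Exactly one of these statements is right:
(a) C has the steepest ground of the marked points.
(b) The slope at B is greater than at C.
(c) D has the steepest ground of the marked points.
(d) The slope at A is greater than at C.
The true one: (d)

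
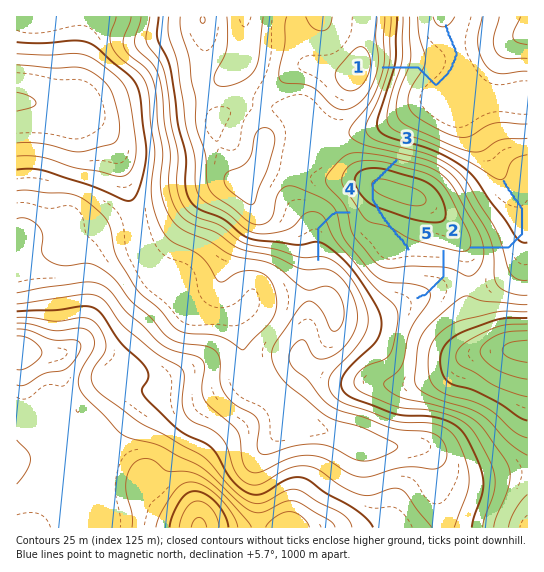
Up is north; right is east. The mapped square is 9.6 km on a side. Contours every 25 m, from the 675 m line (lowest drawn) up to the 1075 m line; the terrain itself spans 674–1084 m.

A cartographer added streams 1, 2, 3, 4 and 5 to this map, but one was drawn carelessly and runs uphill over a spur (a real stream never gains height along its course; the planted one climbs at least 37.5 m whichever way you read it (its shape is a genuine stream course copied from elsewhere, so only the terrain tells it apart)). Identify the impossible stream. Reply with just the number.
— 3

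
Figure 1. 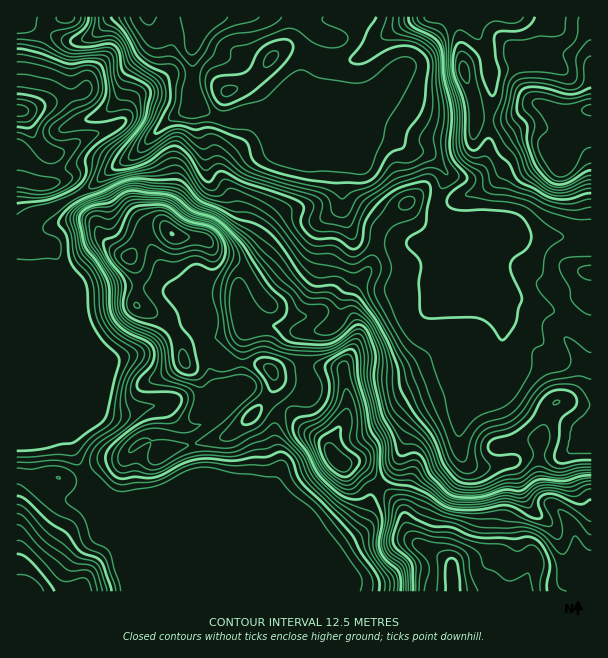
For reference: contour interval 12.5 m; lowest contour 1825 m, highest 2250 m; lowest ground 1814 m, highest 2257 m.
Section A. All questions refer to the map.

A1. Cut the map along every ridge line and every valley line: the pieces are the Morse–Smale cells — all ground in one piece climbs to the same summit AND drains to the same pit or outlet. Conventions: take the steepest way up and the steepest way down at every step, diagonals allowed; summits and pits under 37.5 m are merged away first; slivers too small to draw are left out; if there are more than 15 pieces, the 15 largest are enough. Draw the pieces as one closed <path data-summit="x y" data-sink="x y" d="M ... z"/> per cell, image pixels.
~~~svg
<path data-summit="453 578" data-sink="194 17" d="M38 217l-22 8 0 203 22 0 10-4 10-11 3-12 3 0 6 15 0 25 3 11 12 24 13 15 14 31 9 23 1 15 6 16 3 16 461-1-1-351-13 0-12-4-39 2-9-3-32 0-29-10 11 11 36 82-2 26-3 12-17 31-15 17-18 2-15 4-24 19-14 38-24 27-11 31-28 23-15 8-5-22-10-16-24 2-51-21-76-1 7 0 39-21-4-24-4-21-3-4 8-1 9-5 10-9 0-5-37-8-13 4-21 4-17 6-15 0-19-9-30-72-1-66-11-21-9-5-7-8 0-9z"/><path data-summit="173 234" data-sink="194 17" d="M194 98l-5 11-22 12-35 36-21 12-22 19-32 18-12 5-9 10-2 12 7 8 9 5 10 17 1 64 34 81 16 6 15 0 23-8 34-6 31 8 0 5-10 9-9 5-8 1 3 4 4 21 4 24-38 20 101 1 10-9 9-19 0-12-6-20 3-22 11-14 12-5 6-10 1-9-3-7 0-24 2-11 4-4-17-1-11-5-25-2-16-19-1-17 5-6 22-14 15-15 18-12 21-21 19-13 2-43-6-4-19-4-44-18-15-17-6-3-10-2-15 4-12-4-17-8z"/><path data-summit="591 110" data-sink="194 17" d="M591 16l-291 0 2 5 17 14 0 3-9 16-6 20-8 10 21 2 10 5 11 10 4 6 0 7-10 18 6-4 9 0 19 8 20 0 10 4 12 11 11 0 12 5 15 17-10 31 3 11 5 3 29 14 13 3 32 0 9 3 39-2 12 4 13 0z"/><path data-summit="338 461" data-sink="194 17" d="M441 216l-2 0 3 11 0 12-7 3-39 0-16-4-21-2-9-5 4 9-2 38-9 16-5 23-8 9-23 7-3 14 0 24 3 7-3 14-4 5-12 5-8 8-4 10-2 18 6 20 0 12-9 19-10 9-100 1 67 0 51 21 24-2 10 16 5 22 15-8 28-23 11-31 24-27 14-38 24-19 15-4 18-2 15-17 18-36 4-33-17-34-13-36-6-12-15-14z"/><path data-summit="453 578" data-sink="194 17" d="M299 16l-104 0 1 19-4 15 0 40 6 17 17 9 12 4 15-4 10 2 6 3 15 17 44 18 19 4 6 4-2 43-19 13-21 21-18 12-15 15-22 14-5 6 1 17 16 19 25 2 11 5 24 0 13-5 7-6 6-26 7-12 4-25-3-27 8 6 21 2 16 4 39 0 7-3-2-21-4-14 10-31-20-21-18-1-18-13-24-2-19-8-9 0-8 4 6-6 6-12 0-7-4-6-11-10-10-5-21-2 8-10 6-20 9-16 0-3-7-4z"/><path data-summit="17 110" data-sink="194 17" d="M194 16l-77 0-9 4-15 16-18 6-15-4-44-21 1 207 24-8 4-5 12-5 36-20 18-17 21-12 35-36 25-14 0-57 4-15 0-14z"/><path data-summit="30 591" data-sink="194 17" d="M63 400l-2 1-3 12-10 11-10 4-22 1 0 162 113 1 1-10-8-22 0-9-10-29-14-31-13-15-12-24-3-11 0-25z"/><path data-summit="453 578" data-sink="194 17" d="M116 16l-98 1 21 13 21 8 15 4 18-6 15-16z"/>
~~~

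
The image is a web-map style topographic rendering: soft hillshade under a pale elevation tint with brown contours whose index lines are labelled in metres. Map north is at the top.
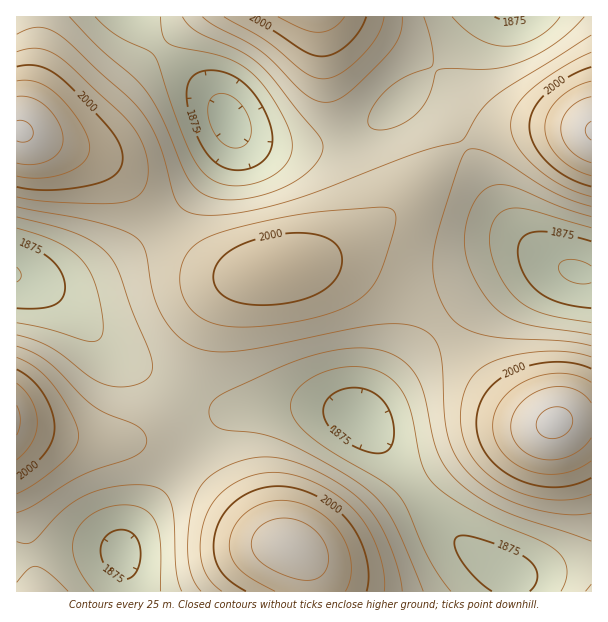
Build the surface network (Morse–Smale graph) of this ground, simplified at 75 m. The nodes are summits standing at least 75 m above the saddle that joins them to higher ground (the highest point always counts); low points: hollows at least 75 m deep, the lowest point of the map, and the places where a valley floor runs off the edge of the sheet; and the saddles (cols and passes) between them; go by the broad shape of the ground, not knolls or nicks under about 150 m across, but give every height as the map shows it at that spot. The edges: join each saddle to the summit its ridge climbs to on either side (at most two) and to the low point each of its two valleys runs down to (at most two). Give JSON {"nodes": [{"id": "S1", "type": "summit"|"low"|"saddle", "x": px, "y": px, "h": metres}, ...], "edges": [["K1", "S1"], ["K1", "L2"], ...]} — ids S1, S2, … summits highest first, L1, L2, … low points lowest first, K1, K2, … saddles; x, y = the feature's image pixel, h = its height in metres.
{"nodes": [
{"id": "S1", "type": "summit", "x": 555, "y": 423, "h": 2081},
{"id": "S2", "type": "summit", "x": 21, "y": 131, "h": 2078},
{"id": "S3", "type": "summit", "x": 591, "y": 131, "h": 2077},
{"id": "S4", "type": "summit", "x": 290, "y": 546, "h": 2066},
{"id": "S5", "type": "summit", "x": 17, "y": 420, "h": 2055},
{"id": "S6", "type": "summit", "x": 312, "y": 17, "h": 2040},
{"id": "L1", "type": "low", "x": 230, "y": 120, "h": 1839},
{"id": "L2", "type": "low", "x": 578, "y": 272, "h": 1847},
{"id": "L3", "type": "low", "x": 17, "y": 275, "h": 1849},
{"id": "K1", "type": "saddle", "x": 162, "y": 225, "h": 1958},
{"id": "K2", "type": "saddle", "x": 441, "y": 327, "h": 1952},
{"id": "K3", "type": "saddle", "x": 464, "y": 146, "h": 1950},
{"id": "K4", "type": "saddle", "x": 182, "y": 464, "h": 1937},
{"id": "K5", "type": "saddle", "x": 177, "y": 387, "h": 1931},
{"id": "K6", "type": "saddle", "x": 344, "y": 138, "h": 1930},
{"id": "K7", "type": "saddle", "x": 434, "y": 68, "h": 1925},
{"id": "K8", "type": "saddle", "x": 414, "y": 489, "h": 1892}],
"edges": [["K1", "S2"], ["K1", "L1"], ["K1", "L3"], ["K2", "S1"], ["K2", "S2"], ["K2", "L2"], ["K2", "L3"], ["K3", "S2"], ["K3", "S3"], ["K3", "L1"], ["K3", "L2"], ["K4", "S4"], ["K4", "S5"], ["K4", "L3"], ["K5", "S2"], ["K5", "S5"], ["K5", "L3"], ["K6", "S2"], ["K6", "S6"], ["K6", "L1"], ["K7", "S3"], ["K7", "S6"], ["K7", "L1"], ["K8", "S1"], ["K8", "S4"], ["K8", "L3"]]}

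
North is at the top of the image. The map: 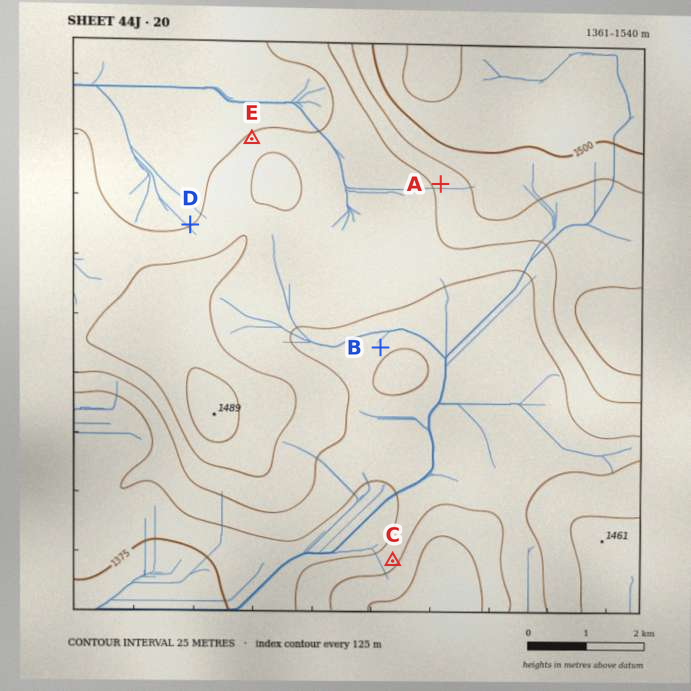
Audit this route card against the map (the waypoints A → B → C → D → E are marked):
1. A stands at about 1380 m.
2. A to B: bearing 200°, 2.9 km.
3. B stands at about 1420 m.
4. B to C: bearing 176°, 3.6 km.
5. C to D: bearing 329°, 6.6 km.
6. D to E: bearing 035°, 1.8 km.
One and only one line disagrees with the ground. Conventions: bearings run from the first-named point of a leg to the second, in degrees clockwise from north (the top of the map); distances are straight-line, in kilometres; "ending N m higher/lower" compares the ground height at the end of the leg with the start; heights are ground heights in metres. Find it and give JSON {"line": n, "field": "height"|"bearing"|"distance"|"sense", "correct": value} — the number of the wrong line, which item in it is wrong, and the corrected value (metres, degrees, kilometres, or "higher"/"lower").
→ {"line": 1, "field": "height", "correct": 1460}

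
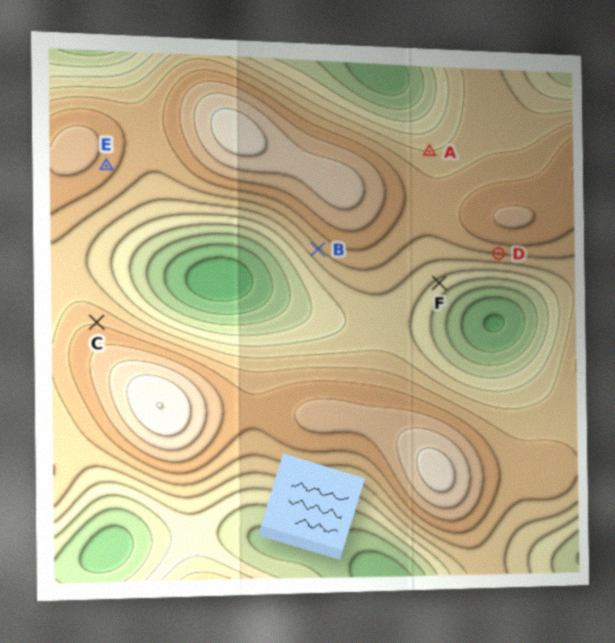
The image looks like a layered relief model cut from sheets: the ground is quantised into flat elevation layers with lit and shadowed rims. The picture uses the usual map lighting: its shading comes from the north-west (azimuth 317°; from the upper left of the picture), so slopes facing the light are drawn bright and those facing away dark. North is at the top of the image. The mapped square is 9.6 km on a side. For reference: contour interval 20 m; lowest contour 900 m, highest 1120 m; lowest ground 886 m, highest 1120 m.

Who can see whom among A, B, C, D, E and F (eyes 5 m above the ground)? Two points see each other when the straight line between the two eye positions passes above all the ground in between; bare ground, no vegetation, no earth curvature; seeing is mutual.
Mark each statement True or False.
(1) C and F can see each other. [False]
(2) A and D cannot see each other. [True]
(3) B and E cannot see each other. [False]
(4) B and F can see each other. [False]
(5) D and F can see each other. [True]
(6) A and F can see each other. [False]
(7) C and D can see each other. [True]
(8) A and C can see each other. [False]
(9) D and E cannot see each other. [True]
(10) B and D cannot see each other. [True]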